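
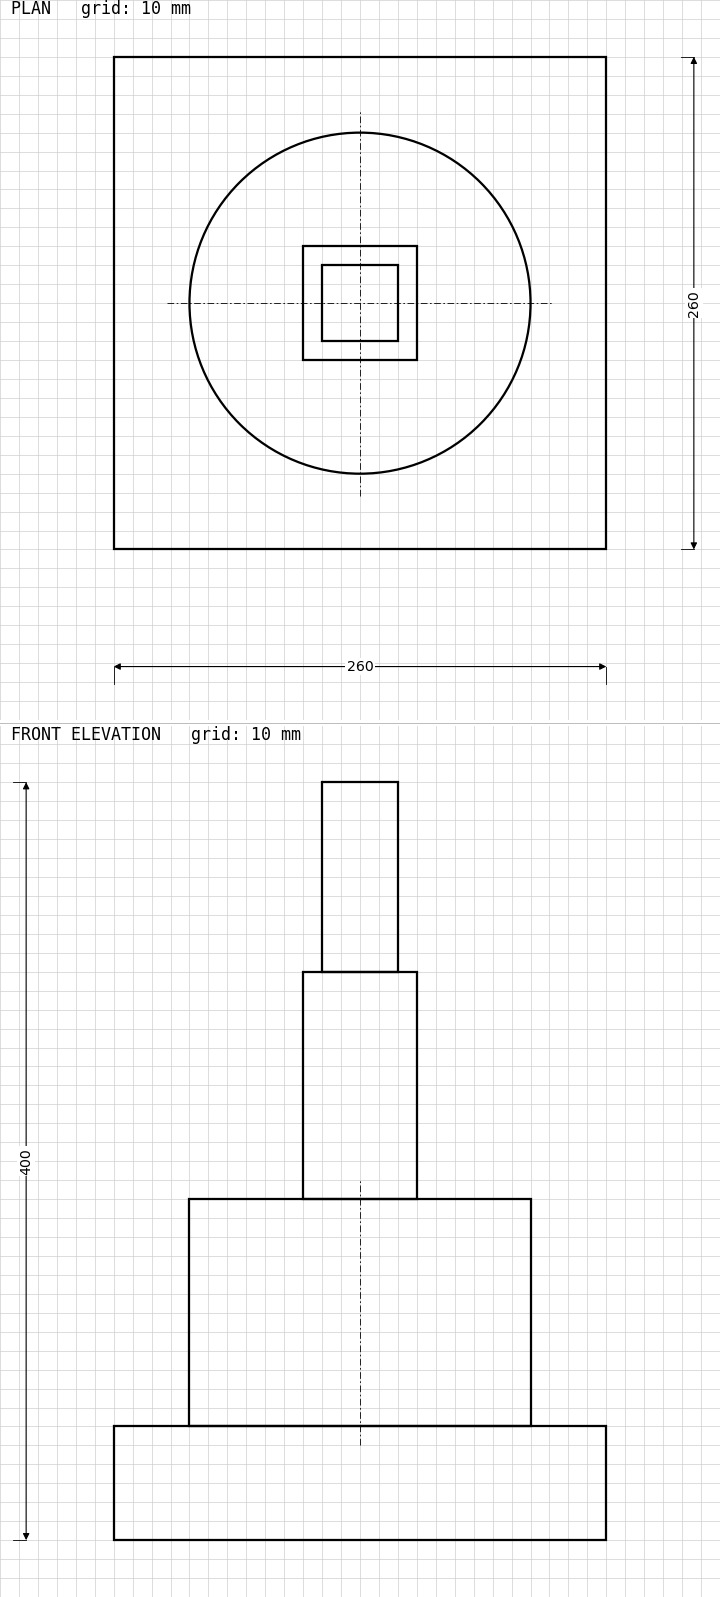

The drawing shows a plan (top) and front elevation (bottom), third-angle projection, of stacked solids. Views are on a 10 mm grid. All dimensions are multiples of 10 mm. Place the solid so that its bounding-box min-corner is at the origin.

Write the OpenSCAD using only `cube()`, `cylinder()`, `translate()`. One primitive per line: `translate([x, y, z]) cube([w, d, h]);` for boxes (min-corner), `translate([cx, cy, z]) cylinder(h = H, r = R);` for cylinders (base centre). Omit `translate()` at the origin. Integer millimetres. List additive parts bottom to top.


cube([260, 260, 60]);
translate([130, 130, 60]) cylinder(h = 120, r = 90);
translate([100, 100, 180]) cube([60, 60, 120]);
translate([110, 110, 300]) cube([40, 40, 100]);


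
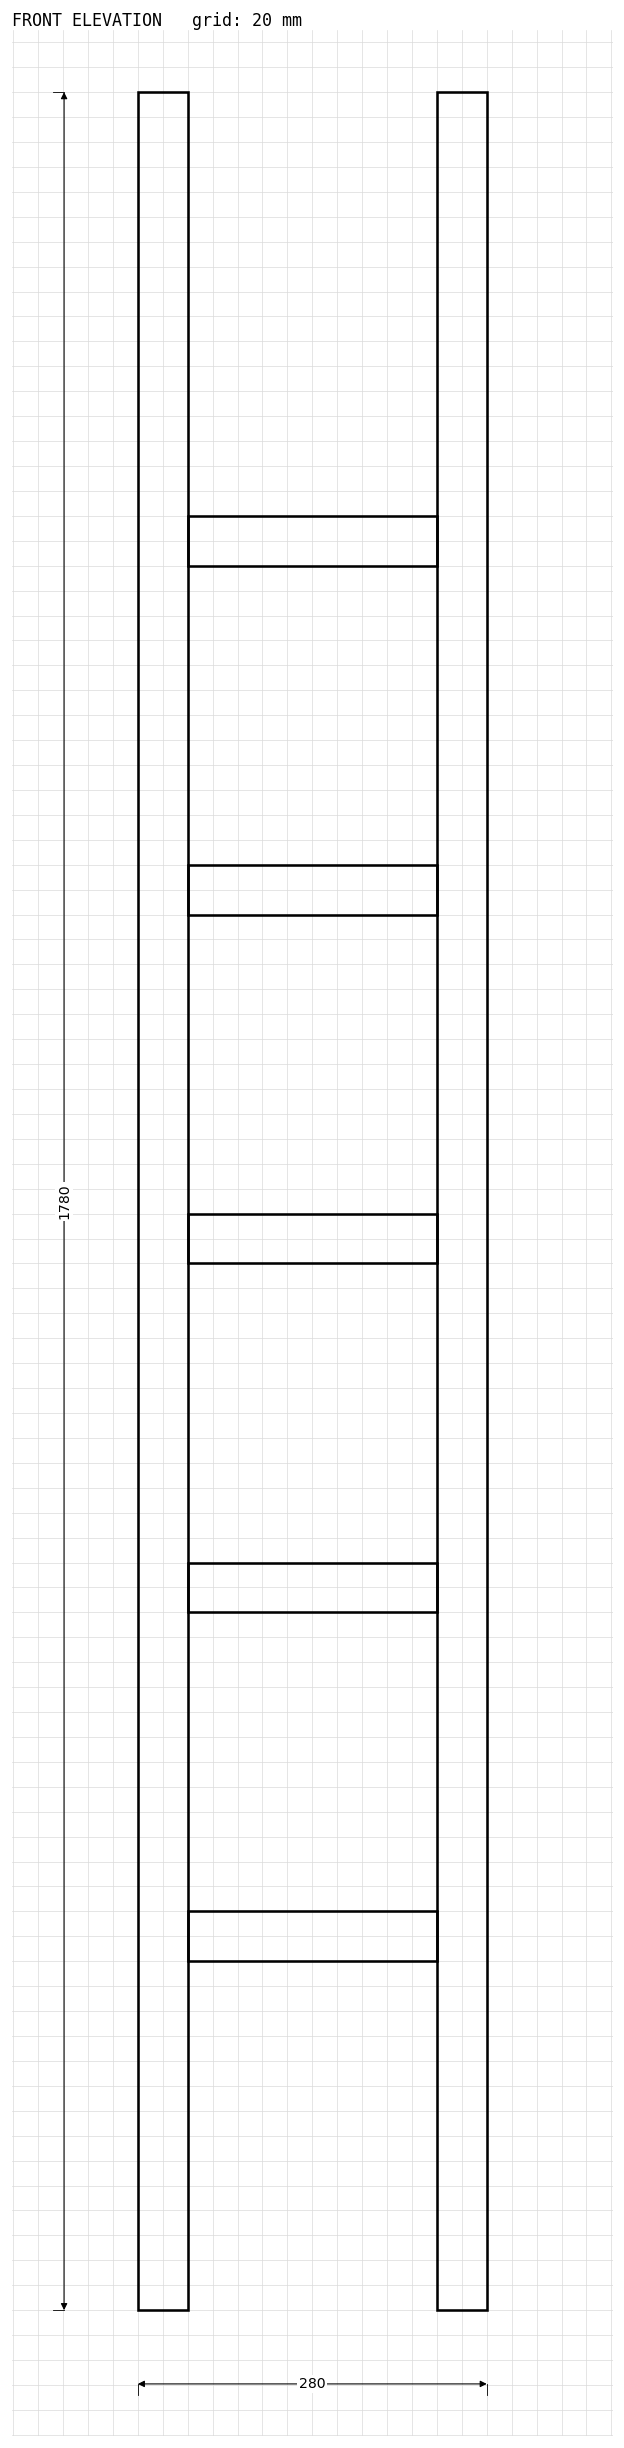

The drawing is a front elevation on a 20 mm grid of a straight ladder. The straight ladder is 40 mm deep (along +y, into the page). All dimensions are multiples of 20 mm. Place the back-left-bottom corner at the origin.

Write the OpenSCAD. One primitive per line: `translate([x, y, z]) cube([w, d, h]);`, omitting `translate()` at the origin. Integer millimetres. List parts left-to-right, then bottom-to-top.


cube([40, 40, 1780]);
translate([40, 0, 280]) cube([200, 40, 40]);
translate([40, 0, 560]) cube([200, 40, 40]);
translate([40, 0, 840]) cube([200, 40, 40]);
translate([40, 0, 1120]) cube([200, 40, 40]);
translate([40, 0, 1400]) cube([200, 40, 40]);
translate([240, 0, 0]) cube([40, 40, 1780]);


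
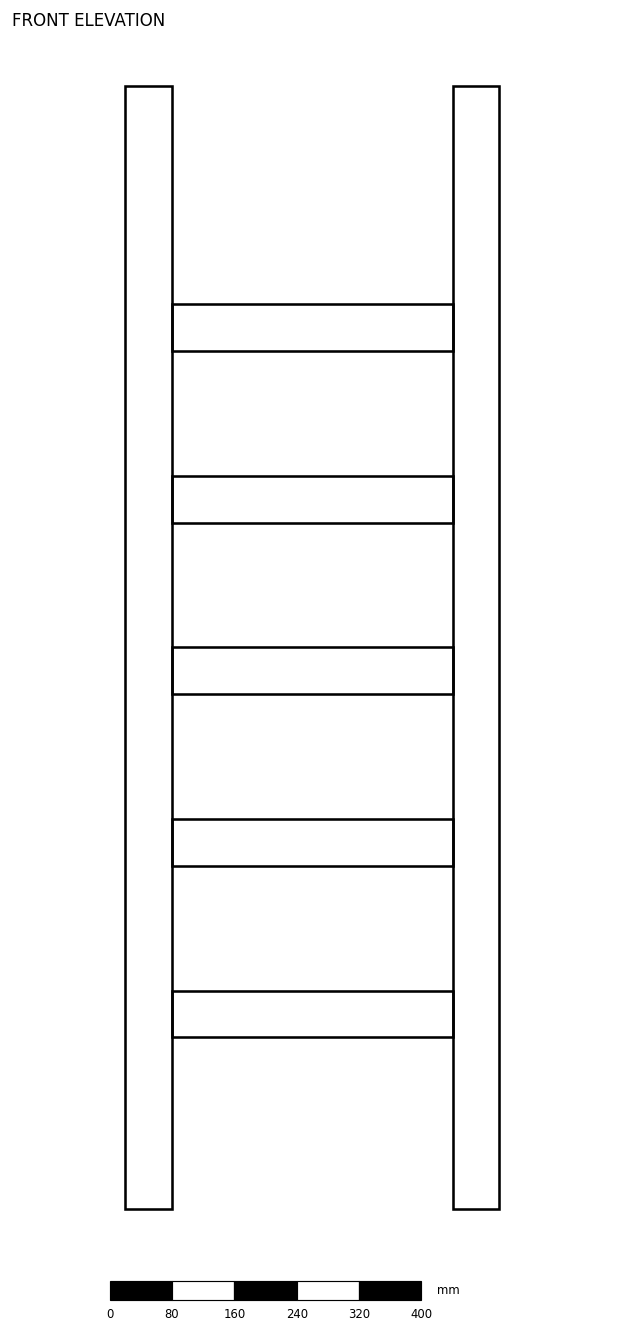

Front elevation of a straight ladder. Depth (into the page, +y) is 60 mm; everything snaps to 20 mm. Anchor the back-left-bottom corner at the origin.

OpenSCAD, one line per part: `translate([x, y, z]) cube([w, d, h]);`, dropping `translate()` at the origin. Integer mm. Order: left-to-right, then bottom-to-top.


cube([60, 60, 1440]);
translate([60, 0, 220]) cube([360, 60, 60]);
translate([60, 0, 440]) cube([360, 60, 60]);
translate([60, 0, 660]) cube([360, 60, 60]);
translate([60, 0, 880]) cube([360, 60, 60]);
translate([60, 0, 1100]) cube([360, 60, 60]);
translate([420, 0, 0]) cube([60, 60, 1440]);


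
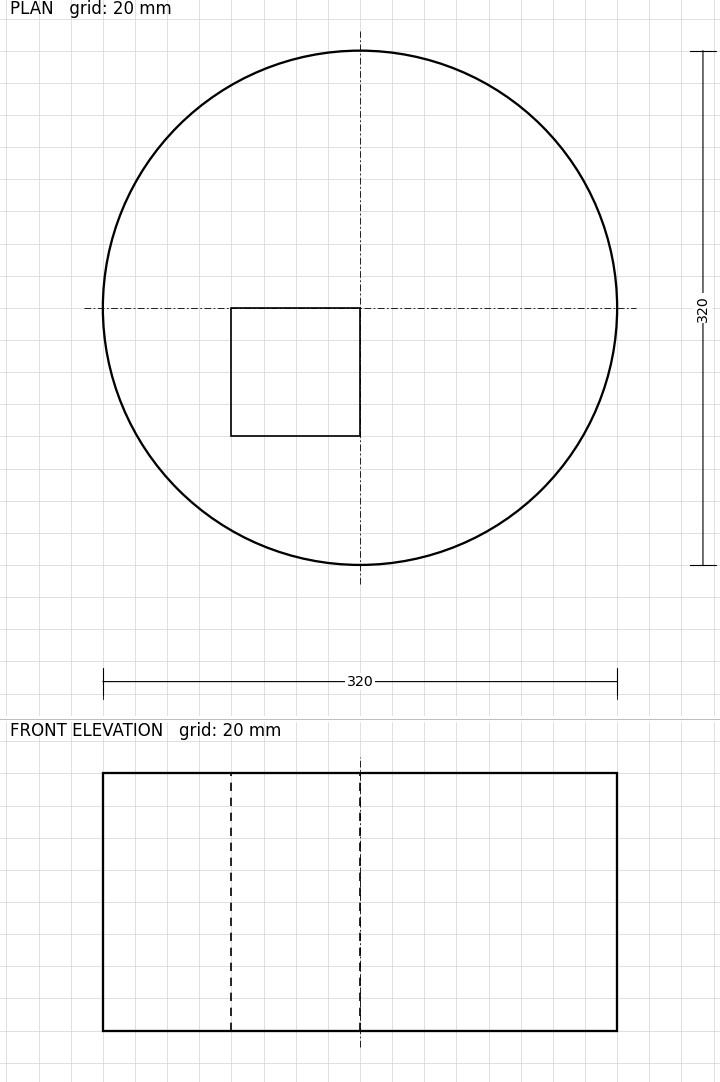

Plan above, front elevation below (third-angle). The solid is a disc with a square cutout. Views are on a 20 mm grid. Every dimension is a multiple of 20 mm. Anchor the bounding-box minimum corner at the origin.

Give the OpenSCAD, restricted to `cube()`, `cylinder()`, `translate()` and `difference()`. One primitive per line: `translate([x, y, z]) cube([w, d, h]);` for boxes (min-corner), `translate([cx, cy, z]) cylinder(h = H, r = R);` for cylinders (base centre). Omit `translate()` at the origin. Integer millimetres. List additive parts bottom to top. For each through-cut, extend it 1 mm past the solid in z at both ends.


difference() {
  translate([160, 160, 0]) cylinder(h = 160, r = 160);
  translate([80, 80, -1]) cube([80, 80, 162]);
}


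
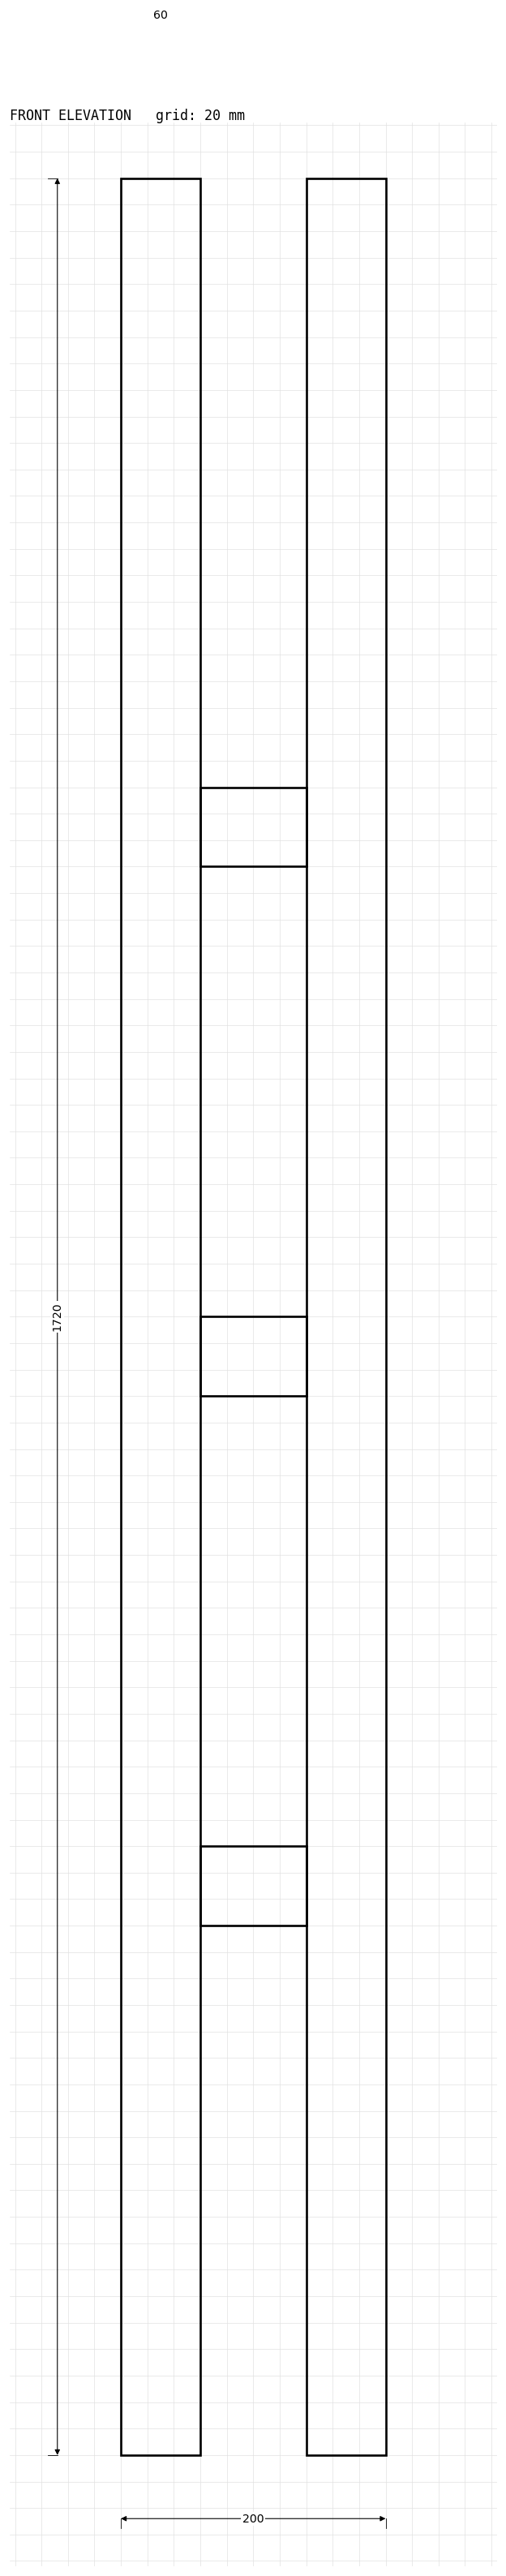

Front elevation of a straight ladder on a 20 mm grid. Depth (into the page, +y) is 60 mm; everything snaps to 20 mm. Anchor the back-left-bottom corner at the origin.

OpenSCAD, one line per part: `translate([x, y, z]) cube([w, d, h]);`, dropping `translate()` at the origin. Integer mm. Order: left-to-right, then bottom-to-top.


cube([60, 60, 1720]);
translate([60, 0, 400]) cube([80, 60, 60]);
translate([60, 0, 800]) cube([80, 60, 60]);
translate([60, 0, 1200]) cube([80, 60, 60]);
translate([140, 0, 0]) cube([60, 60, 1720]);


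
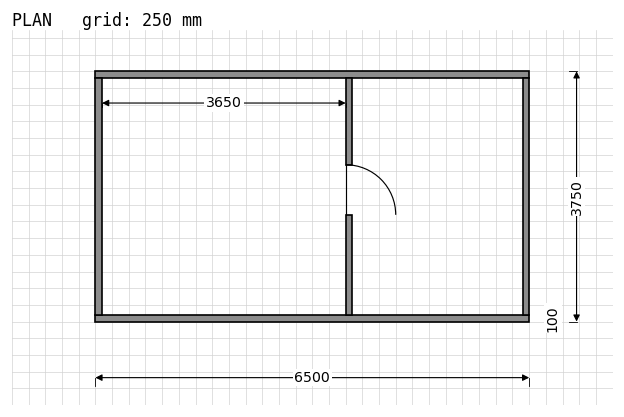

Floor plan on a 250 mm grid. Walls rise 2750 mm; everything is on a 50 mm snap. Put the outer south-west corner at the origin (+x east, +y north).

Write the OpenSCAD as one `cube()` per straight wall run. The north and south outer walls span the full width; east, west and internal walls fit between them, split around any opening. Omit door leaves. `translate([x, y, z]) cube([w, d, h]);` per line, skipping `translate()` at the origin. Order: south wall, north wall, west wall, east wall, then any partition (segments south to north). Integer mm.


cube([6500, 100, 2750]);
translate([0, 3650, 0]) cube([6500, 100, 2750]);
translate([0, 100, 0]) cube([100, 3550, 2750]);
translate([6400, 100, 0]) cube([100, 3550, 2750]);
translate([3750, 100, 0]) cube([100, 1500, 2750]);
translate([3750, 2350, 0]) cube([100, 1300, 2750]);


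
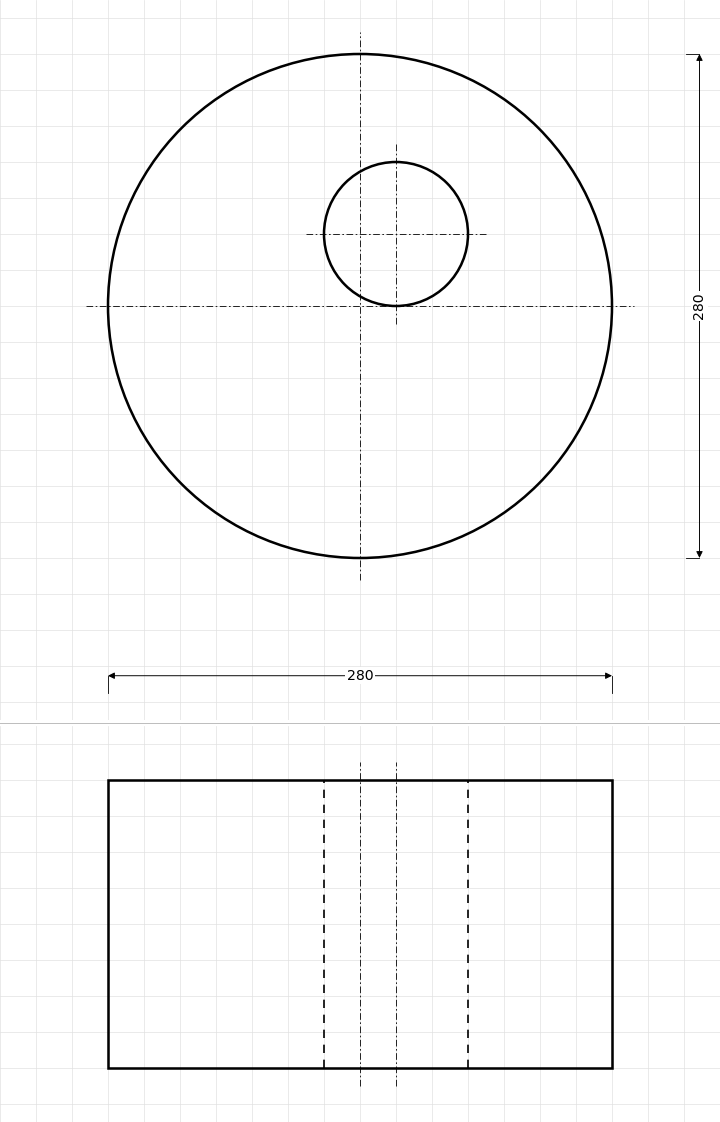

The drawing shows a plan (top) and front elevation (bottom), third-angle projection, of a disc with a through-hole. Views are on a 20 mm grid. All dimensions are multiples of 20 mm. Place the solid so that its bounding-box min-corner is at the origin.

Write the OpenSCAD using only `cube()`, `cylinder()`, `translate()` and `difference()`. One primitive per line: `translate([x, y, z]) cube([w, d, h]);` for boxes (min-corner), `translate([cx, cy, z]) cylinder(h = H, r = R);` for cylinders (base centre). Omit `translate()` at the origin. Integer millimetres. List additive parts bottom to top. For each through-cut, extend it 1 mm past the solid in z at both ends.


difference() {
  translate([140, 140, 0]) cylinder(h = 160, r = 140);
  translate([160, 180, -1]) cylinder(h = 162, r = 40);
}


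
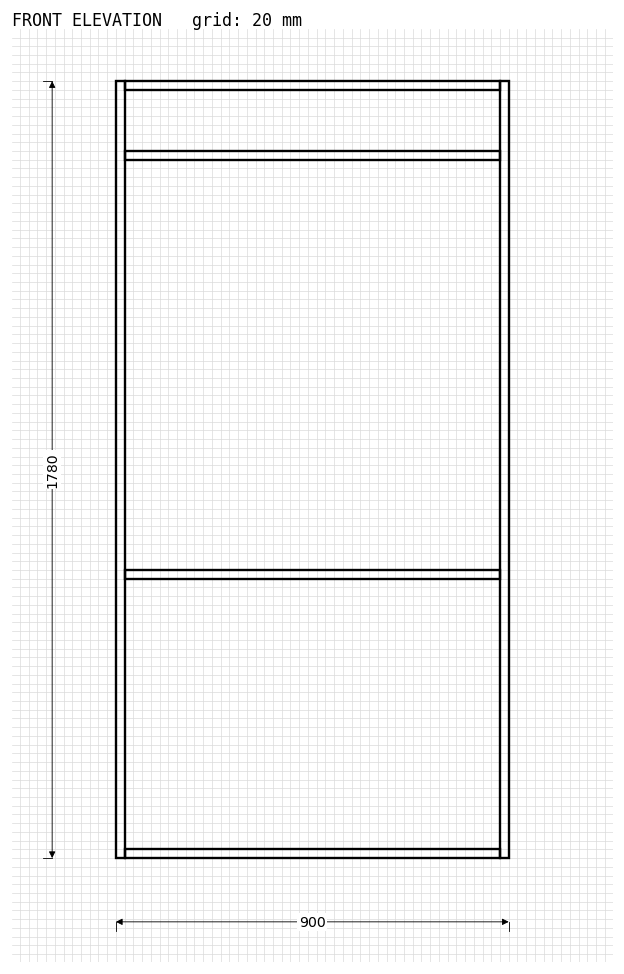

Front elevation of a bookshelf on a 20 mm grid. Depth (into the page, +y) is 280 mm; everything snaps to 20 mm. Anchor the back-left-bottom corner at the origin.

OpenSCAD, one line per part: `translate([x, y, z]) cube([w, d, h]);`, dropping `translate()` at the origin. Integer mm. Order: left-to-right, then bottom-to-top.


cube([20, 280, 1780]);
translate([20, 0, 0]) cube([860, 280, 20]);
translate([20, 0, 640]) cube([860, 280, 20]);
translate([20, 0, 1600]) cube([860, 280, 20]);
translate([20, 0, 1760]) cube([860, 280, 20]);
translate([880, 0, 0]) cube([20, 280, 1780]);


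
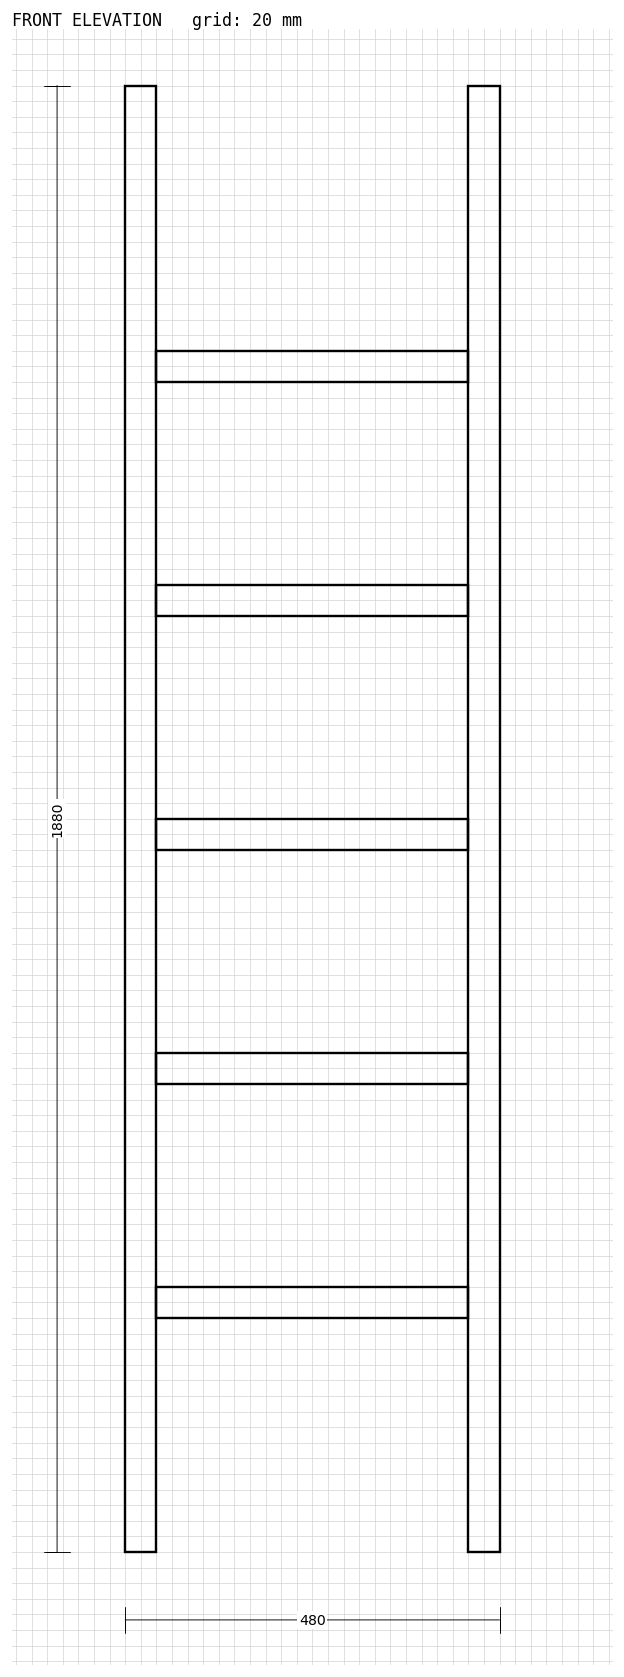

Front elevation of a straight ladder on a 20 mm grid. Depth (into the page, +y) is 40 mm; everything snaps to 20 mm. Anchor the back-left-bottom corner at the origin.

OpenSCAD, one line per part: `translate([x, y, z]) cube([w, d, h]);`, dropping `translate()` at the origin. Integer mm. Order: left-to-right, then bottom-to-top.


cube([40, 40, 1880]);
translate([40, 0, 300]) cube([400, 40, 40]);
translate([40, 0, 600]) cube([400, 40, 40]);
translate([40, 0, 900]) cube([400, 40, 40]);
translate([40, 0, 1200]) cube([400, 40, 40]);
translate([40, 0, 1500]) cube([400, 40, 40]);
translate([440, 0, 0]) cube([40, 40, 1880]);


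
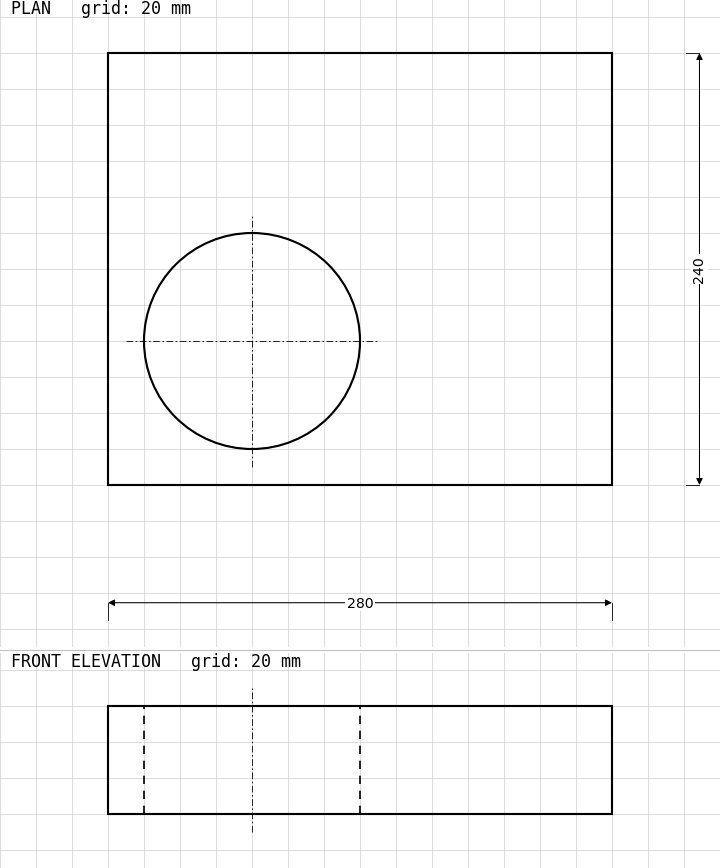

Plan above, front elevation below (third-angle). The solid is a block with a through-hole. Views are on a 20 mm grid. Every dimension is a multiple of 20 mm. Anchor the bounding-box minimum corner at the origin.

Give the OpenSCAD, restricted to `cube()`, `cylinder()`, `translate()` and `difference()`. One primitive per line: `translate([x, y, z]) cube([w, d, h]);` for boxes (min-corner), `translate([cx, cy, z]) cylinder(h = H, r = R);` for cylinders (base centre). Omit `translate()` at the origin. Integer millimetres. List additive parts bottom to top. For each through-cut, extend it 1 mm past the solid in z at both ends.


difference() {
  cube([280, 240, 60]);
  translate([80, 80, -1]) cylinder(h = 62, r = 60);
}


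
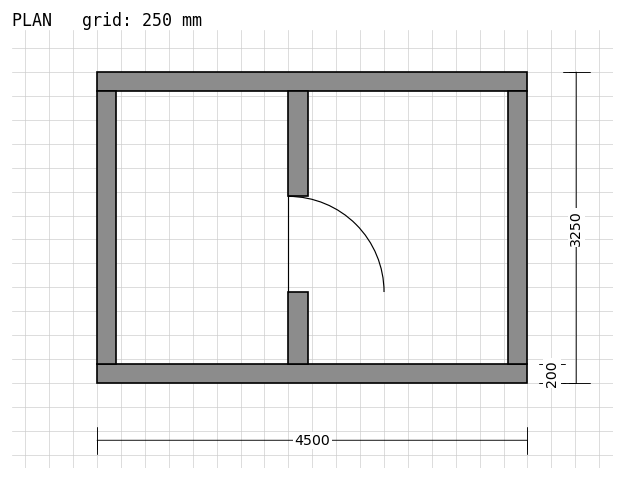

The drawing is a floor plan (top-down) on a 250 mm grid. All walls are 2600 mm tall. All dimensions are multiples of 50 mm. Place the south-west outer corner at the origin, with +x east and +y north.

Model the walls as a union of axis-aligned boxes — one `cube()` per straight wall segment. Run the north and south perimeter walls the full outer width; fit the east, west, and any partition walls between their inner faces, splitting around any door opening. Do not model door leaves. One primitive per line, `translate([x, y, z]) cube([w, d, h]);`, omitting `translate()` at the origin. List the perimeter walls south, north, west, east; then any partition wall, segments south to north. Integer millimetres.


cube([4500, 200, 2600]);
translate([0, 3050, 0]) cube([4500, 200, 2600]);
translate([0, 200, 0]) cube([200, 2850, 2600]);
translate([4300, 200, 0]) cube([200, 2850, 2600]);
translate([2000, 200, 0]) cube([200, 750, 2600]);
translate([2000, 1950, 0]) cube([200, 1100, 2600]);


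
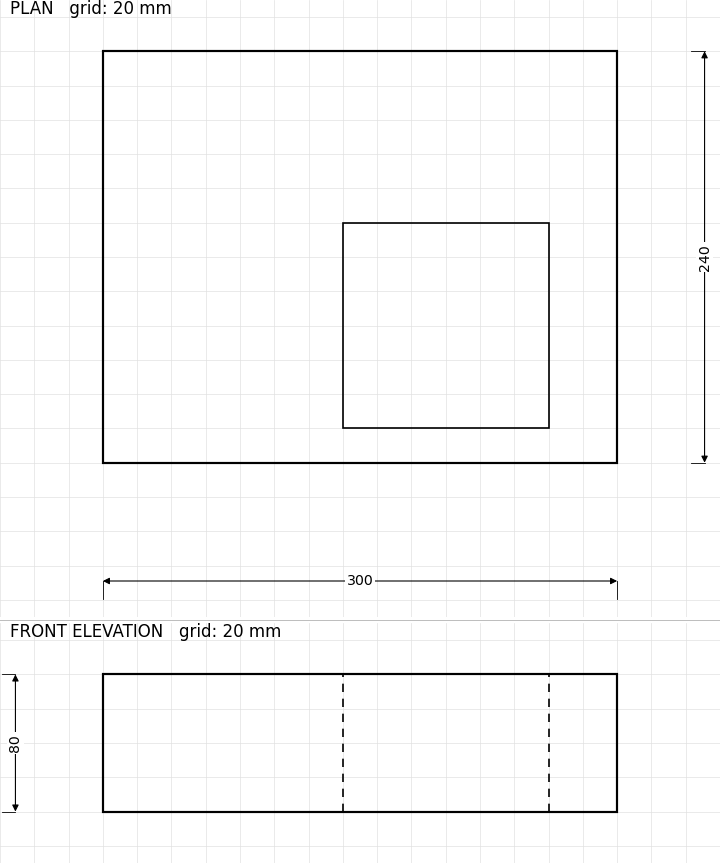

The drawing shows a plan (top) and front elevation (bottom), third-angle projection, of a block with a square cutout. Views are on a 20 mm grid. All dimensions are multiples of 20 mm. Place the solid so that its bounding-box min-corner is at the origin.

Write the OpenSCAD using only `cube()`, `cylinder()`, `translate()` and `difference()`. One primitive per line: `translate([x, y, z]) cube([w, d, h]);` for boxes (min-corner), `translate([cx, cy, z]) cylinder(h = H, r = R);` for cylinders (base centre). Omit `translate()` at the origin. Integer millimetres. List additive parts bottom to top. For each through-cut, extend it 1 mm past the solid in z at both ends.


difference() {
  cube([300, 240, 80]);
  translate([140, 20, -1]) cube([120, 120, 82]);
}


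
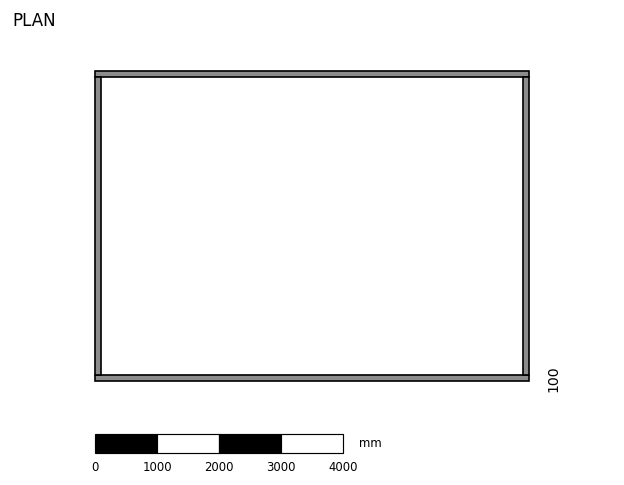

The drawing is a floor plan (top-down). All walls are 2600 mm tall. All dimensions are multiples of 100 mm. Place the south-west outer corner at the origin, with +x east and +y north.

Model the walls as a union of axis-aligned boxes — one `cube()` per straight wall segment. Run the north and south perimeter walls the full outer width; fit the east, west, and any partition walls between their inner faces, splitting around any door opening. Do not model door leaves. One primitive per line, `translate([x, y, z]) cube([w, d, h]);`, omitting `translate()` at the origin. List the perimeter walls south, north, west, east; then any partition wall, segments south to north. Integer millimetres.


cube([7000, 100, 2600]);
translate([0, 4900, 0]) cube([7000, 100, 2600]);
translate([0, 100, 0]) cube([100, 4800, 2600]);
translate([6900, 100, 0]) cube([100, 4800, 2600]);


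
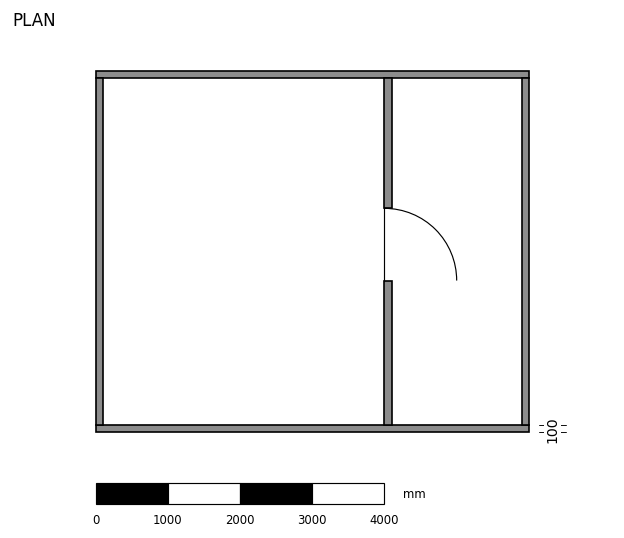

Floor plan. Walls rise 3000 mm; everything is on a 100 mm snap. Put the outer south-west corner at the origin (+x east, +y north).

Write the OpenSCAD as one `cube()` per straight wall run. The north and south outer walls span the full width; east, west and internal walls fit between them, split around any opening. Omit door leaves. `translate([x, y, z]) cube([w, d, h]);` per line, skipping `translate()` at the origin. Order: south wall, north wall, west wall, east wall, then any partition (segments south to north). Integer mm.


cube([6000, 100, 3000]);
translate([0, 4900, 0]) cube([6000, 100, 3000]);
translate([0, 100, 0]) cube([100, 4800, 3000]);
translate([5900, 100, 0]) cube([100, 4800, 3000]);
translate([4000, 100, 0]) cube([100, 2000, 3000]);
translate([4000, 3100, 0]) cube([100, 1800, 3000]);


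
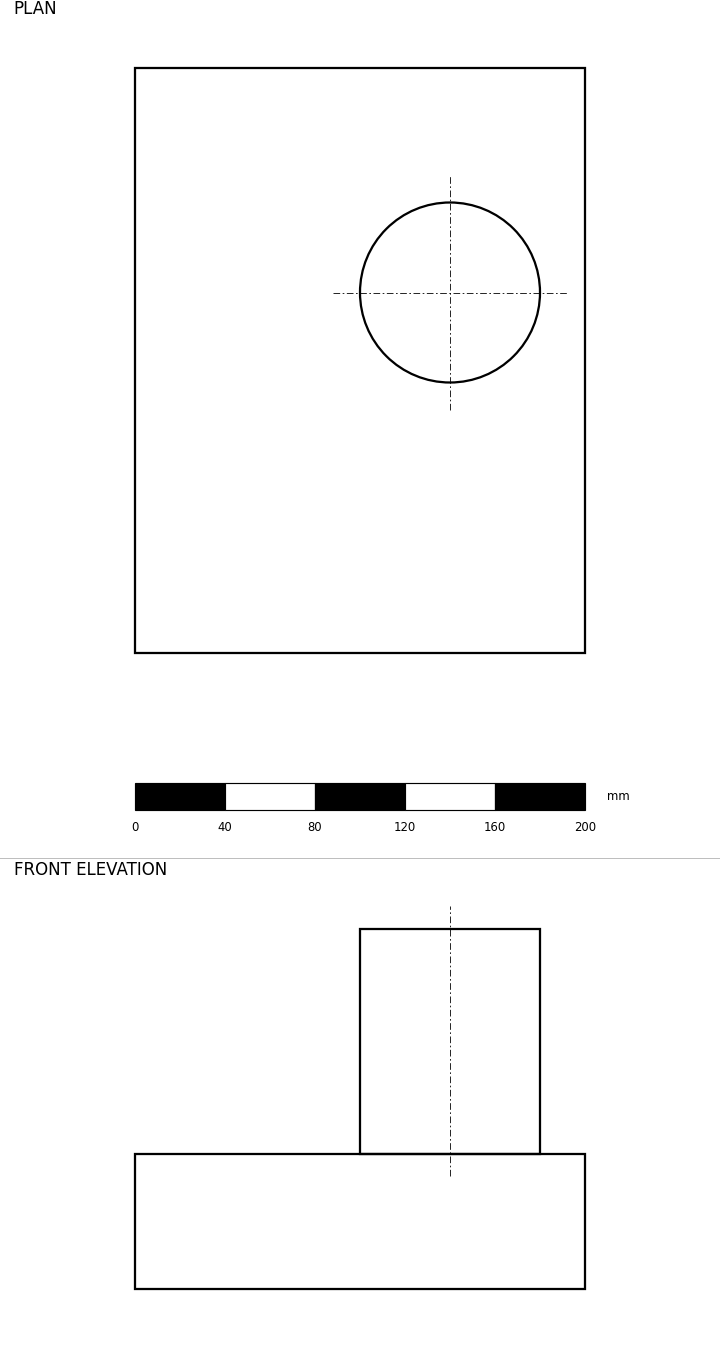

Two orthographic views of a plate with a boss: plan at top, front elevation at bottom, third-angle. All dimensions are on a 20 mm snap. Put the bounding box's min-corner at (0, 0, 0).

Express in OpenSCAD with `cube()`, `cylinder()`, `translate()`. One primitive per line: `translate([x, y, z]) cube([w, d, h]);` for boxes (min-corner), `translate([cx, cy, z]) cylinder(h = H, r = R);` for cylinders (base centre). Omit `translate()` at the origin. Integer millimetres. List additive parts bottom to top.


cube([200, 260, 60]);
translate([140, 160, 60]) cylinder(h = 100, r = 40);


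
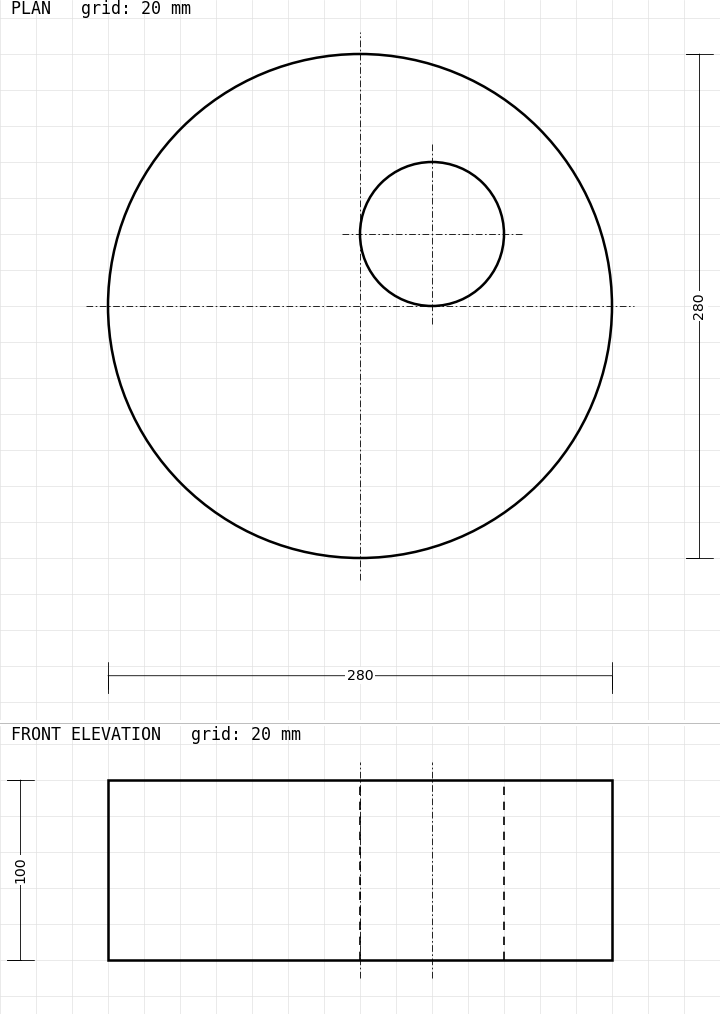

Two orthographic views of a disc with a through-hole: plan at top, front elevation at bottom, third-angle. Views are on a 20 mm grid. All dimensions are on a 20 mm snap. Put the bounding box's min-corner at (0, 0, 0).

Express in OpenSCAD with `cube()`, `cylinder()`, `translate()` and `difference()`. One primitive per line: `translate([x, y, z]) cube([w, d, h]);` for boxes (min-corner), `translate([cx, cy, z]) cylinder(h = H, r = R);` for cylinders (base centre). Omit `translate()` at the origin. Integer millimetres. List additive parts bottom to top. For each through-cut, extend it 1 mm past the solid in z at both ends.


difference() {
  translate([140, 140, 0]) cylinder(h = 100, r = 140);
  translate([180, 180, -1]) cylinder(h = 102, r = 40);
}


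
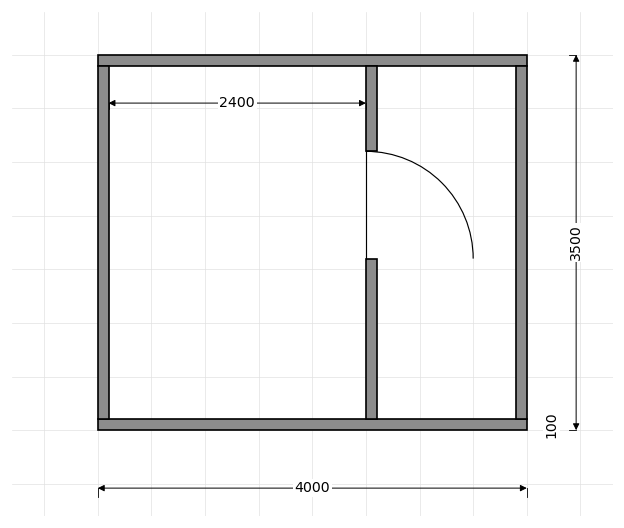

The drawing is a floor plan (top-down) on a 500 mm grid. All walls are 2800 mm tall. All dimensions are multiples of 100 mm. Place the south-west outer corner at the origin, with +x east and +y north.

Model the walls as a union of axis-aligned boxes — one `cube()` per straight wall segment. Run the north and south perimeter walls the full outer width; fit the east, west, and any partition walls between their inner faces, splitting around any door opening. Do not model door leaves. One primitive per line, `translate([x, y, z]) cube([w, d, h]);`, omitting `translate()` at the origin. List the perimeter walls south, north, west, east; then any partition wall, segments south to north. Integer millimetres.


cube([4000, 100, 2800]);
translate([0, 3400, 0]) cube([4000, 100, 2800]);
translate([0, 100, 0]) cube([100, 3300, 2800]);
translate([3900, 100, 0]) cube([100, 3300, 2800]);
translate([2500, 100, 0]) cube([100, 1500, 2800]);
translate([2500, 2600, 0]) cube([100, 800, 2800]);


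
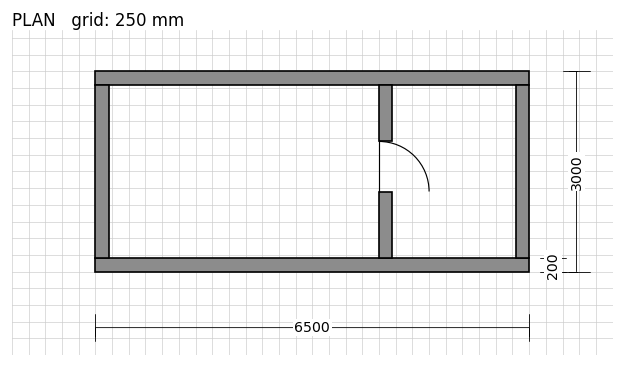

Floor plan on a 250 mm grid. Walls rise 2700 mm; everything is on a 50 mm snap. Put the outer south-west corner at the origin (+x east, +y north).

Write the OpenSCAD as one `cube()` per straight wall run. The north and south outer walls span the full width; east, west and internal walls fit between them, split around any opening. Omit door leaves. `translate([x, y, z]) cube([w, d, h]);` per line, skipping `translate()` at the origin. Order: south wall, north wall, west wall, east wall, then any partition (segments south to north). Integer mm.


cube([6500, 200, 2700]);
translate([0, 2800, 0]) cube([6500, 200, 2700]);
translate([0, 200, 0]) cube([200, 2600, 2700]);
translate([6300, 200, 0]) cube([200, 2600, 2700]);
translate([4250, 200, 0]) cube([200, 1000, 2700]);
translate([4250, 1950, 0]) cube([200, 850, 2700]);


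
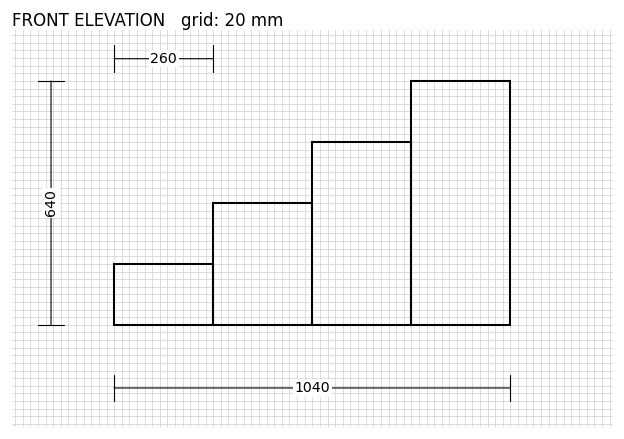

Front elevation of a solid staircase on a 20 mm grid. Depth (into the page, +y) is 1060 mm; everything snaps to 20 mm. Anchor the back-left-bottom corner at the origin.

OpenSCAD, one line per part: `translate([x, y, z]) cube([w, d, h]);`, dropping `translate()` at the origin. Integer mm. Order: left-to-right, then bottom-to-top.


cube([260, 1060, 160]);
translate([260, 0, 0]) cube([260, 1060, 320]);
translate([520, 0, 0]) cube([260, 1060, 480]);
translate([780, 0, 0]) cube([260, 1060, 640]);


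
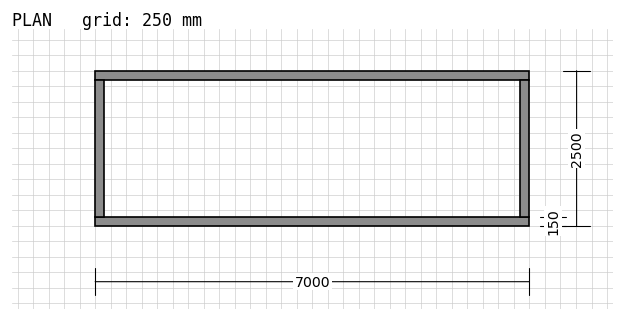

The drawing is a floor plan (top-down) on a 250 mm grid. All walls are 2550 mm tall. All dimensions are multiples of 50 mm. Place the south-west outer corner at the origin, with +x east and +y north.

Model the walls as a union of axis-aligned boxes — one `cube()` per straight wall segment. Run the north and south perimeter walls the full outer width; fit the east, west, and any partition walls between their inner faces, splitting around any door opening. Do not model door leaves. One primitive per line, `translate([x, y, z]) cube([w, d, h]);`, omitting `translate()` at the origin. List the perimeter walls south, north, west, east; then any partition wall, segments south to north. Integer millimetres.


cube([7000, 150, 2550]);
translate([0, 2350, 0]) cube([7000, 150, 2550]);
translate([0, 150, 0]) cube([150, 2200, 2550]);
translate([6850, 150, 0]) cube([150, 2200, 2550]);


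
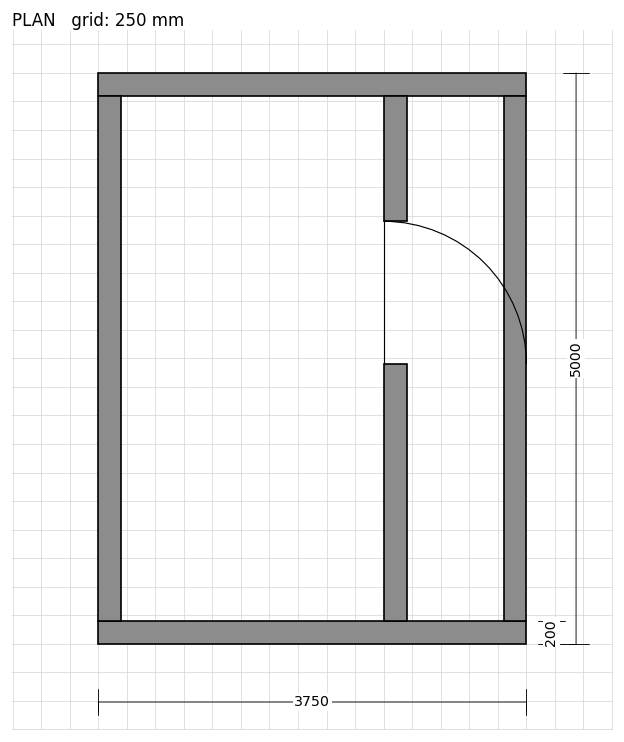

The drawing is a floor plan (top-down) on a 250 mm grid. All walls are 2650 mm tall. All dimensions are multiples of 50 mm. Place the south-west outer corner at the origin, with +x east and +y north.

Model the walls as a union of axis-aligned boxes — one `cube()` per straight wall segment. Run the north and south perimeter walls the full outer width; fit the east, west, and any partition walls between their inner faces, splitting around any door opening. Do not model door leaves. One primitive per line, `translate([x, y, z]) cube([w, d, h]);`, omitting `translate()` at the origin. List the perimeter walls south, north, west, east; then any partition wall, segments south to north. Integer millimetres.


cube([3750, 200, 2650]);
translate([0, 4800, 0]) cube([3750, 200, 2650]);
translate([0, 200, 0]) cube([200, 4600, 2650]);
translate([3550, 200, 0]) cube([200, 4600, 2650]);
translate([2500, 200, 0]) cube([200, 2250, 2650]);
translate([2500, 3700, 0]) cube([200, 1100, 2650]);


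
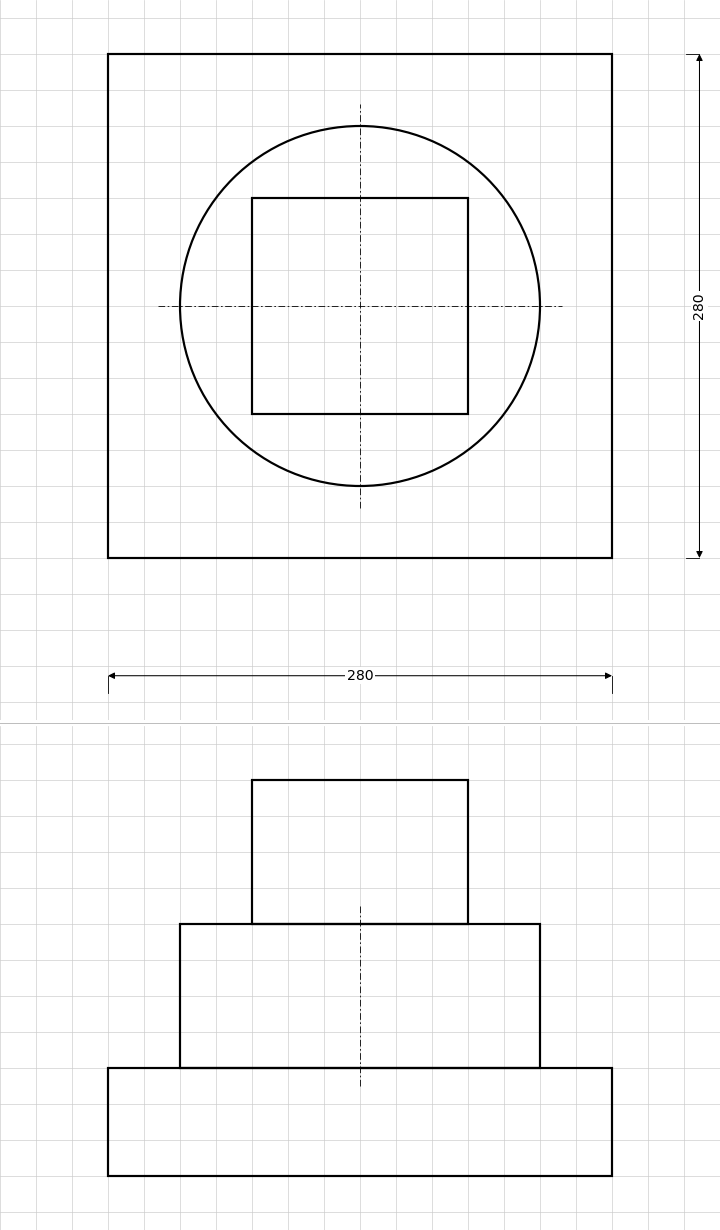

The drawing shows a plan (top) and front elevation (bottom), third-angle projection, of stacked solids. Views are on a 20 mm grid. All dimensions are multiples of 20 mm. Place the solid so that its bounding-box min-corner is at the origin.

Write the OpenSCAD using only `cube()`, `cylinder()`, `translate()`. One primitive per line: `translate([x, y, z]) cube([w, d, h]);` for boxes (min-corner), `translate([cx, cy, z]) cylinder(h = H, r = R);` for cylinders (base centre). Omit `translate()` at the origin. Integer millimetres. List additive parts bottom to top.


cube([280, 280, 60]);
translate([140, 140, 60]) cylinder(h = 80, r = 100);
translate([80, 80, 140]) cube([120, 120, 80]);


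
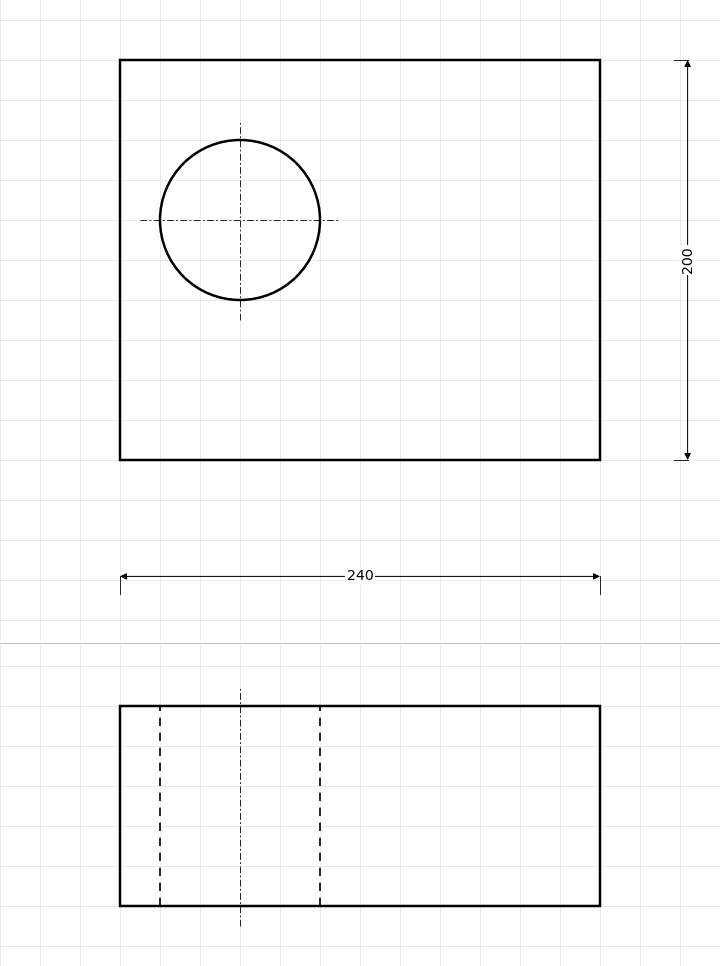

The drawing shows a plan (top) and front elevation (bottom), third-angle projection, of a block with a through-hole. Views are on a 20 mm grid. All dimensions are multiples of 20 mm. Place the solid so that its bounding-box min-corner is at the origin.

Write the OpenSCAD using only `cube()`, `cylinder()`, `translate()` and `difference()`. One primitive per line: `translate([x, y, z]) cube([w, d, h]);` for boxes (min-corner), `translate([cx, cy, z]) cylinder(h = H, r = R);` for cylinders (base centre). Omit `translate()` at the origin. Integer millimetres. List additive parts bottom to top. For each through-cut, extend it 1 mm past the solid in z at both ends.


difference() {
  cube([240, 200, 100]);
  translate([60, 120, -1]) cylinder(h = 102, r = 40);
}


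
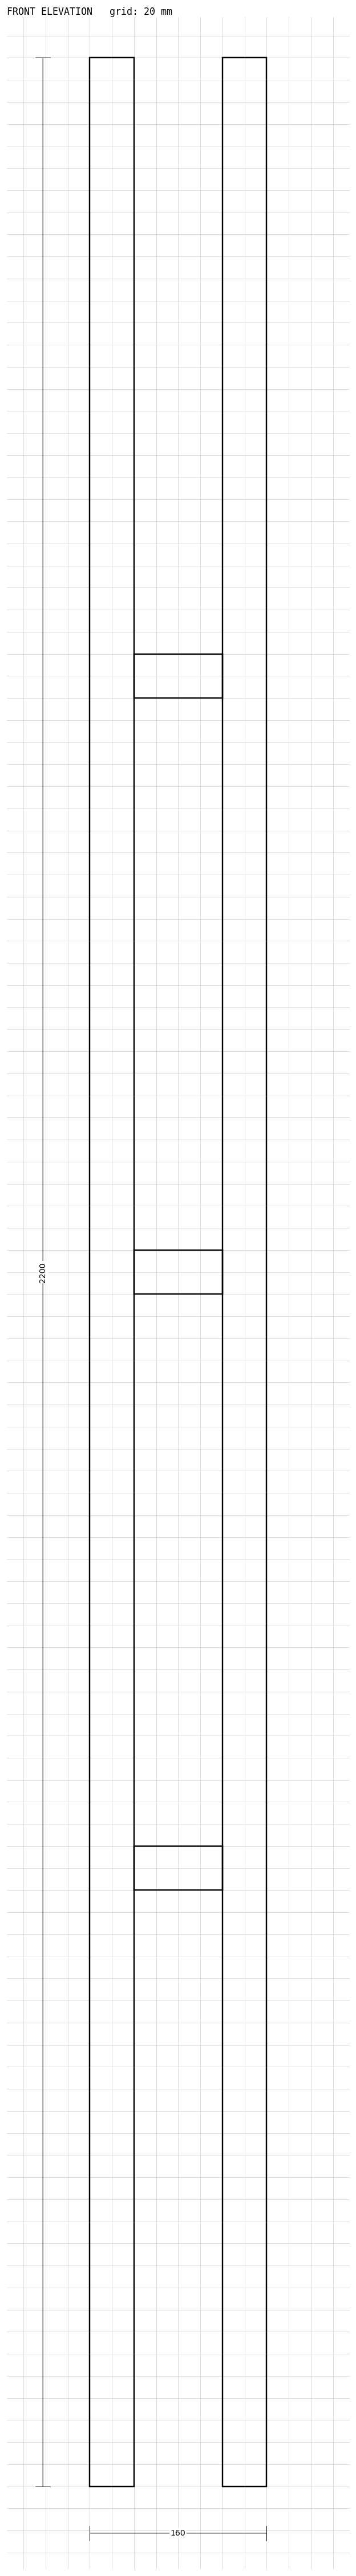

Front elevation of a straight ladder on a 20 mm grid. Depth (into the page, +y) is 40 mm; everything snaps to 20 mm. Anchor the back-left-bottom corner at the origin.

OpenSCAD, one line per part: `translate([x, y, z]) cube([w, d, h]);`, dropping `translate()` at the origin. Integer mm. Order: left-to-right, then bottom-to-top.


cube([40, 40, 2200]);
translate([40, 0, 540]) cube([80, 40, 40]);
translate([40, 0, 1080]) cube([80, 40, 40]);
translate([40, 0, 1620]) cube([80, 40, 40]);
translate([120, 0, 0]) cube([40, 40, 2200]);


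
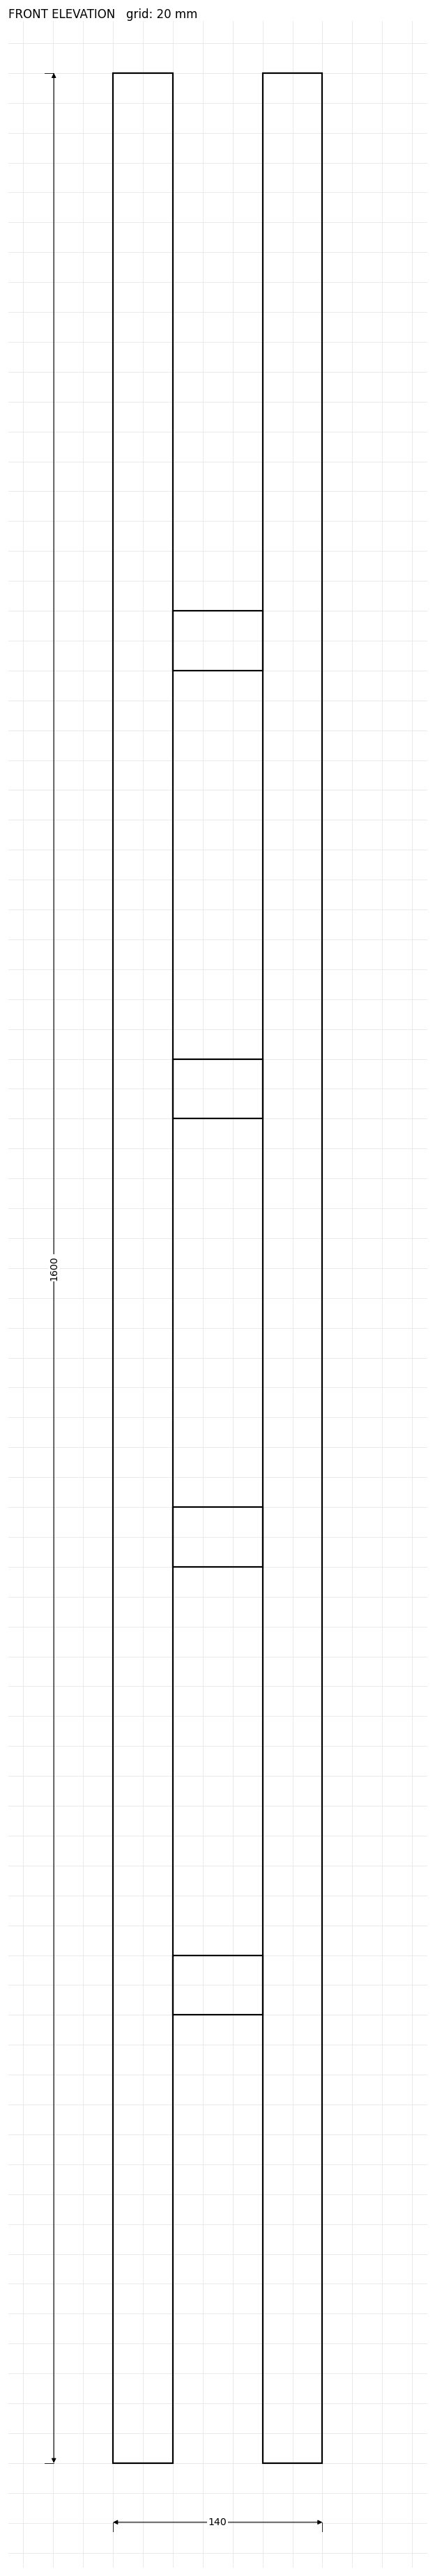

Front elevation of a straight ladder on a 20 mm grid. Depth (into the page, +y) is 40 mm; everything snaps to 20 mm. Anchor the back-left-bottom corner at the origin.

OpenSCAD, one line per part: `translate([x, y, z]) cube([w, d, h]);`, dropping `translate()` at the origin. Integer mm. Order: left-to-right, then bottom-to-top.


cube([40, 40, 1600]);
translate([40, 0, 300]) cube([60, 40, 40]);
translate([40, 0, 600]) cube([60, 40, 40]);
translate([40, 0, 900]) cube([60, 40, 40]);
translate([40, 0, 1200]) cube([60, 40, 40]);
translate([100, 0, 0]) cube([40, 40, 1600]);


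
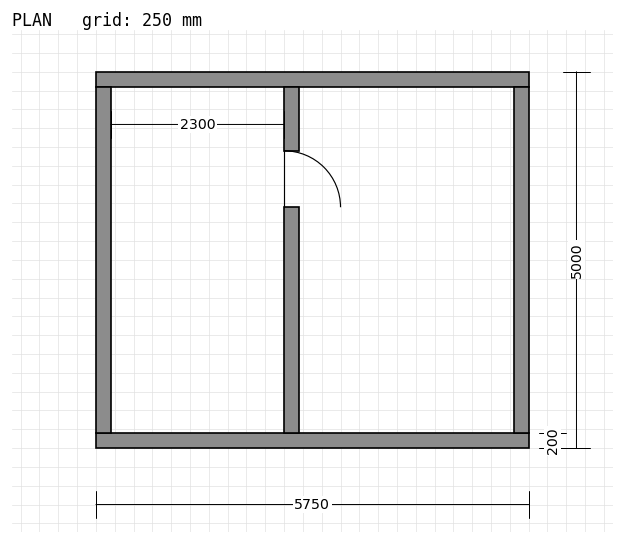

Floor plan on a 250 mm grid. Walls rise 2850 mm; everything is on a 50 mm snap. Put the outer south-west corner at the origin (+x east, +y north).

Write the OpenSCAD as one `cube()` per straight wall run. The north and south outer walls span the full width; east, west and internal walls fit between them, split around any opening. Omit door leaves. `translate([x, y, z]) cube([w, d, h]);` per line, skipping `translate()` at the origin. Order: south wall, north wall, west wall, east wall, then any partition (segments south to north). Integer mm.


cube([5750, 200, 2850]);
translate([0, 4800, 0]) cube([5750, 200, 2850]);
translate([0, 200, 0]) cube([200, 4600, 2850]);
translate([5550, 200, 0]) cube([200, 4600, 2850]);
translate([2500, 200, 0]) cube([200, 3000, 2850]);
translate([2500, 3950, 0]) cube([200, 850, 2850]);


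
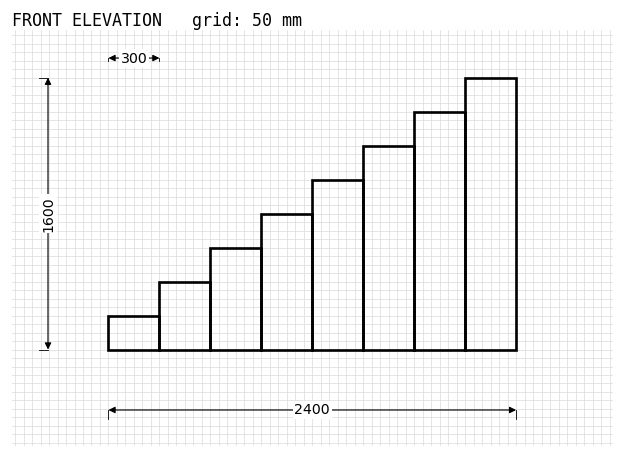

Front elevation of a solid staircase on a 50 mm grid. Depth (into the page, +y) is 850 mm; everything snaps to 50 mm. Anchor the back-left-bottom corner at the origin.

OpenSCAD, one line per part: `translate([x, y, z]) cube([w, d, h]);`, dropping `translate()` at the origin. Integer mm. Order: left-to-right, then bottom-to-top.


cube([300, 850, 200]);
translate([300, 0, 0]) cube([300, 850, 400]);
translate([600, 0, 0]) cube([300, 850, 600]);
translate([900, 0, 0]) cube([300, 850, 800]);
translate([1200, 0, 0]) cube([300, 850, 1000]);
translate([1500, 0, 0]) cube([300, 850, 1200]);
translate([1800, 0, 0]) cube([300, 850, 1400]);
translate([2100, 0, 0]) cube([300, 850, 1600]);


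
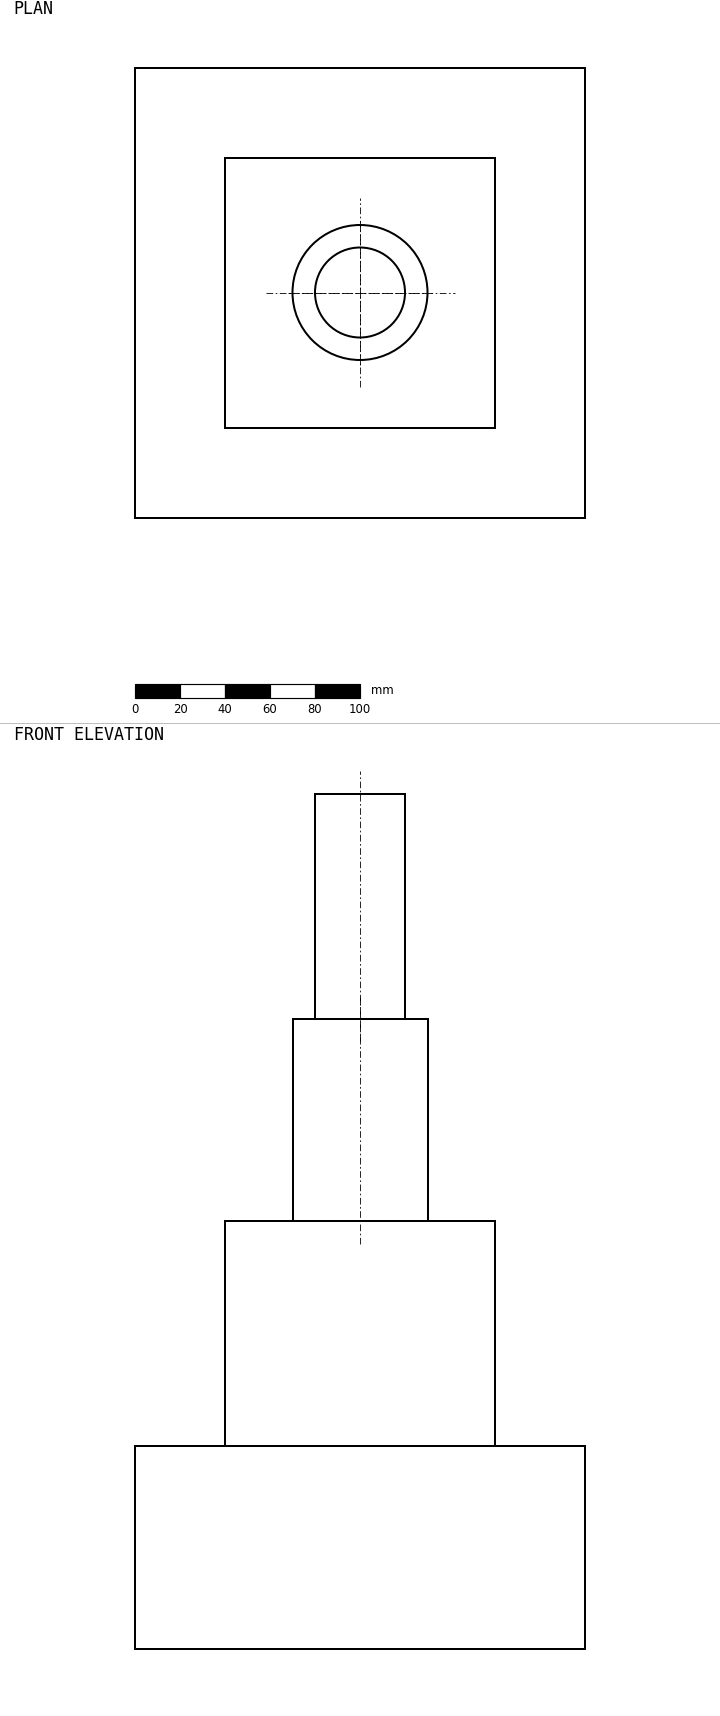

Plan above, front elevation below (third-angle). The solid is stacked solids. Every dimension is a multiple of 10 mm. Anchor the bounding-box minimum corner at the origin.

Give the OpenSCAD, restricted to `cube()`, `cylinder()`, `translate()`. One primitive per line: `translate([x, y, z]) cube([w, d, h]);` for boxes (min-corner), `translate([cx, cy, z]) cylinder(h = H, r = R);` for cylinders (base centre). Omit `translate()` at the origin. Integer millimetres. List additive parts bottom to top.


cube([200, 200, 90]);
translate([40, 40, 90]) cube([120, 120, 100]);
translate([100, 100, 190]) cylinder(h = 90, r = 30);
translate([100, 100, 280]) cylinder(h = 100, r = 20);


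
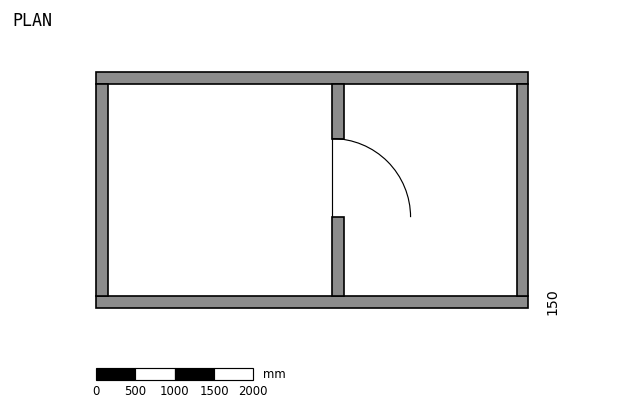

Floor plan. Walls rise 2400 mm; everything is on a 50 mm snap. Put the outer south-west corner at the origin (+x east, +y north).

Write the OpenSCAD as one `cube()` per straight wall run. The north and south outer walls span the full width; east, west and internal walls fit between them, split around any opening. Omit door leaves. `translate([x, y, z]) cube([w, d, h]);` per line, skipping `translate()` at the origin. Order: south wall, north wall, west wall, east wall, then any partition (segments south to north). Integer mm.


cube([5500, 150, 2400]);
translate([0, 2850, 0]) cube([5500, 150, 2400]);
translate([0, 150, 0]) cube([150, 2700, 2400]);
translate([5350, 150, 0]) cube([150, 2700, 2400]);
translate([3000, 150, 0]) cube([150, 1000, 2400]);
translate([3000, 2150, 0]) cube([150, 700, 2400]);


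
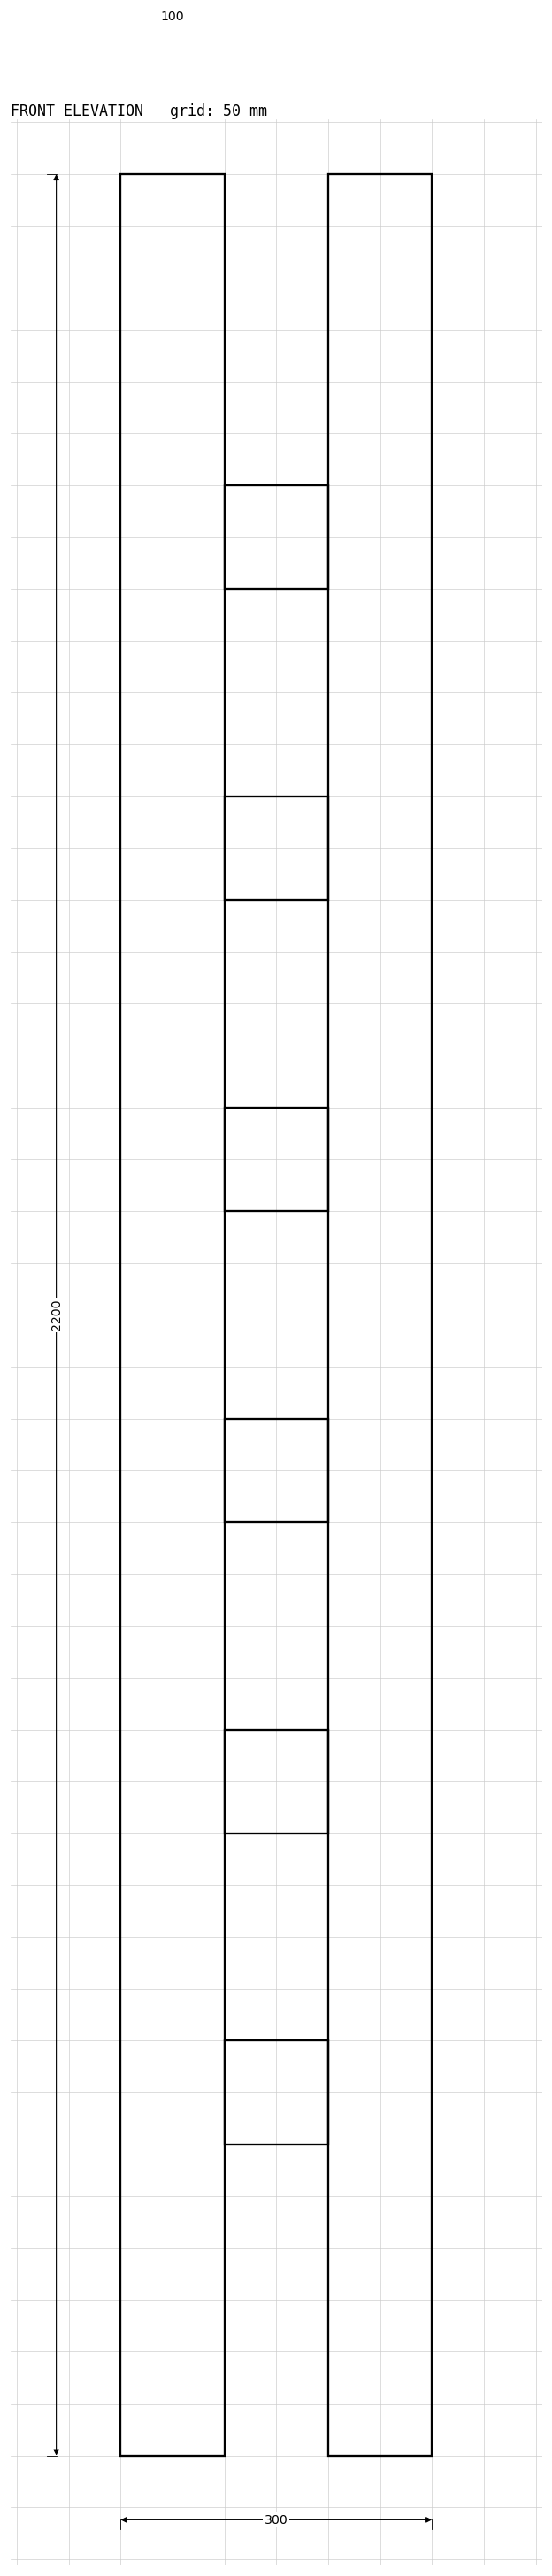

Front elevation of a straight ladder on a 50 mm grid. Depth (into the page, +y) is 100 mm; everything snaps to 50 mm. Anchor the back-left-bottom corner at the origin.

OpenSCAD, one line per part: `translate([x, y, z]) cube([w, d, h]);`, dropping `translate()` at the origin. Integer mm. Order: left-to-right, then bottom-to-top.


cube([100, 100, 2200]);
translate([100, 0, 300]) cube([100, 100, 100]);
translate([100, 0, 600]) cube([100, 100, 100]);
translate([100, 0, 900]) cube([100, 100, 100]);
translate([100, 0, 1200]) cube([100, 100, 100]);
translate([100, 0, 1500]) cube([100, 100, 100]);
translate([100, 0, 1800]) cube([100, 100, 100]);
translate([200, 0, 0]) cube([100, 100, 2200]);


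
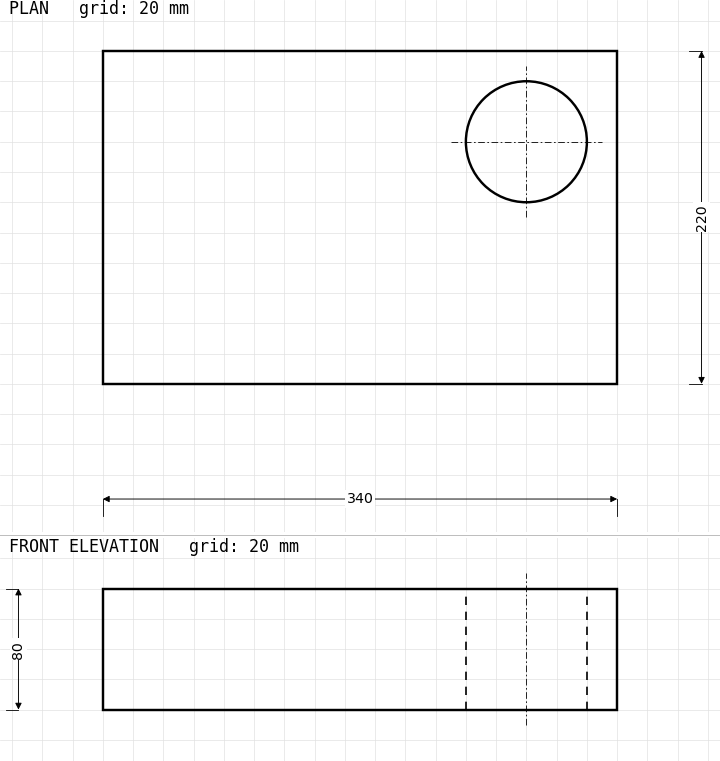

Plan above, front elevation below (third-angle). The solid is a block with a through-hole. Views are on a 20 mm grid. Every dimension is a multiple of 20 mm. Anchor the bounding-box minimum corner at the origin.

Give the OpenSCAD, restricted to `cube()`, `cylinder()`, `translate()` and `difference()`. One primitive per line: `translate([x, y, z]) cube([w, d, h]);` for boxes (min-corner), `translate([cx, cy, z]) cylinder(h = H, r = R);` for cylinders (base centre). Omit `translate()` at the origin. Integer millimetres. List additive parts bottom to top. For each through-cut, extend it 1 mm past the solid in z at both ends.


difference() {
  cube([340, 220, 80]);
  translate([280, 160, -1]) cylinder(h = 82, r = 40);
}


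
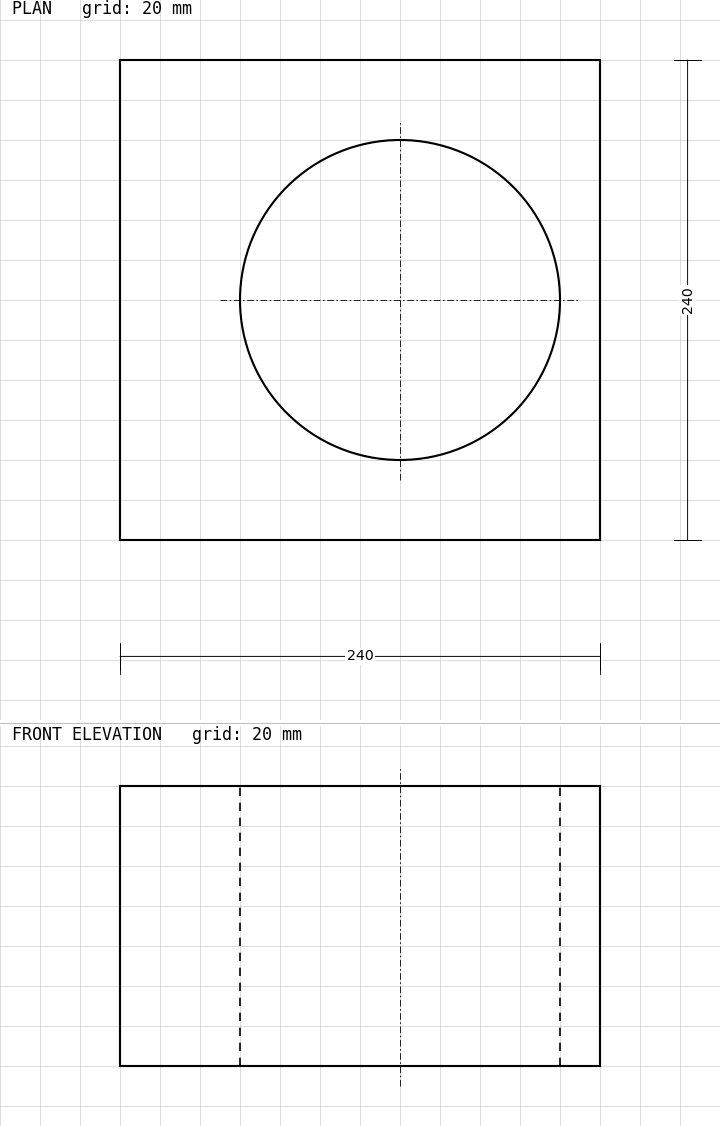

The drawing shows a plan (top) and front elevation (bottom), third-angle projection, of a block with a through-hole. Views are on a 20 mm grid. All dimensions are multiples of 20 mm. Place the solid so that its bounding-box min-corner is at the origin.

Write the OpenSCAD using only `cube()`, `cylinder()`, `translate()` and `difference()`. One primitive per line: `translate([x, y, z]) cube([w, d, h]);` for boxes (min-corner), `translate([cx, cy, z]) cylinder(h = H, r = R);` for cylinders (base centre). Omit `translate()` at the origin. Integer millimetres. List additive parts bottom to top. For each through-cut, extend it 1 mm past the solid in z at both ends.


difference() {
  cube([240, 240, 140]);
  translate([140, 120, -1]) cylinder(h = 142, r = 80);
}
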